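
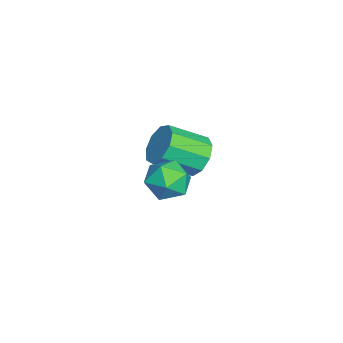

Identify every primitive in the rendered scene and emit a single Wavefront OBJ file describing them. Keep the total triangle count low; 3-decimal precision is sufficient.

v -1.658 4.451 -0.768
v -0.867 4.242 -1.393
v -0.491 2.62 -0.378
v -1.282 2.829 0.248
v -0.647 4.633 -0.85
v -0.272 3.011 0.165
v -0.901 4.939 -0.268
v -0.525 3.317 0.747
v -1.508 5.016 0.08
v -1.133 3.394 1.096
v -2.186 4.829 0.032
v -1.811 3.207 1.047
v -2.616 4.465 -0.391
v -2.241 2.843 0.624
v -2.598 4.095 -0.99
v -2.223 2.472 0.025
v -2.14 3.891 -1.485
v -1.765 2.269 -0.47
v -1.456 3.949 -1.644
v -1.081 2.327 -0.629
v 2.69 4.318 1.424
v 3.692 4.151 1.196
v 2.548 2.729 1.964
v 3.55 2.562 1.736
v 3.294 3.193 2.523
v 3.381 4.176 2.189
v 2.859 2.704 0.971
v 2.946 3.687 0.637
v 3.796 3.154 0.916
v 4.065 3.456 1.875
v 2.175 3.424 1.285
v 2.444 3.726 2.244
f 2 1 5
f 2 5 3
f 3 5 6
f 3 6 4
f 5 1 7
f 5 7 6
f 6 7 8
f 6 8 4
f 7 1 9
f 7 9 8
f 8 9 10
f 8 10 4
f 9 1 11
f 9 11 10
f 10 11 12
f 10 12 4
f 11 1 13
f 11 13 12
f 12 13 14
f 12 14 4
f 13 1 15
f 13 15 14
f 14 15 16
f 14 16 4
f 15 1 17
f 15 17 16
f 16 17 18
f 16 18 4
f 17 1 19
f 17 19 18
f 18 19 20
f 18 20 4
f 19 1 2
f 19 2 20
f 20 2 3
f 20 3 4
f 21 32 26
f 21 26 22
f 21 22 28
f 21 28 31
f 21 31 32
f 22 26 30
f 26 32 25
f 32 31 23
f 31 28 27
f 28 22 29
f 24 30 25
f 24 25 23
f 24 23 27
f 24 27 29
f 24 29 30
f 25 30 26
f 23 25 32
f 27 23 31
f 29 27 28
f 30 29 22



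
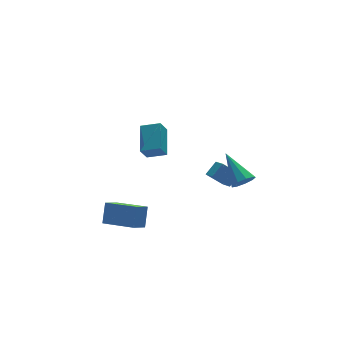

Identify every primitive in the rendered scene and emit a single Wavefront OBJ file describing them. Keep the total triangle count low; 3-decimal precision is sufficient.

v 3.099 0.297 -3.446
v 3.876 0.58 -2.8
v 3.211 1.4 -4.065
v 3.989 1.683 -3.419
v 3.931 -0.223 -4.221
v 4.709 0.06 -3.575
v 4.044 0.88 -4.84
v 4.821 1.163 -4.194
v -3.496 -1.011 -4.247
v -4.331 -1.377 -3.706
v -3.052 -0.385 -3.136
v -3.887 -0.752 -2.596
v -2.413 -2.708 -3.724
v -3.248 -3.075 -3.184
v -1.969 -2.083 -2.614
v -2.804 -2.449 -2.073
v -2.334 -1.98 2.032
v -1.433 -2.602 2.381
v -1.661 -0.523 2.891
v -0.759 -1.146 3.24
v -1.821 -1.714 1.18
v -0.919 -2.337 1.529
v -1.147 -0.258 2.039
v -0.246 -0.88 2.388
v 3.253 -3.19 -1.494
v 3.672 -3.506 -0.973
v 3.027 -1.43 -0.246
v 3.963 -3.242 -1.292
v 3.921 -2.954 -1.706
v 3.567 -2.776 -2.021
v 3.066 -2.792 -2.089
v 2.652 -2.994 -1.879
v 2.519 -3.288 -1.489
v 2.73 -3.536 -1.101
v 3.185 -3.622 -0.897
f 2 4 1
f 5 2 1
f 1 4 3
f 3 5 1
f 2 8 4
f 6 2 5
f 6 8 2
f 4 8 3
f 7 5 3
f 3 8 7
f 7 6 5
f 8 6 7
f 10 12 9
f 13 10 9
f 9 12 11
f 11 13 9
f 10 16 12
f 14 10 13
f 14 16 10
f 12 16 11
f 15 13 11
f 11 16 15
f 15 14 13
f 16 14 15
f 18 20 17
f 21 18 17
f 17 20 19
f 19 21 17
f 18 24 20
f 22 18 21
f 22 24 18
f 20 24 19
f 23 21 19
f 19 24 23
f 23 22 21
f 24 22 23
f 26 25 28
f 26 28 27
f 28 25 29
f 28 29 27
f 29 25 30
f 29 30 27
f 30 25 31
f 30 31 27
f 31 25 32
f 31 32 27
f 32 25 33
f 32 33 27
f 33 25 34
f 33 34 27
f 34 25 35
f 34 35 27
f 35 25 26
f 35 26 27



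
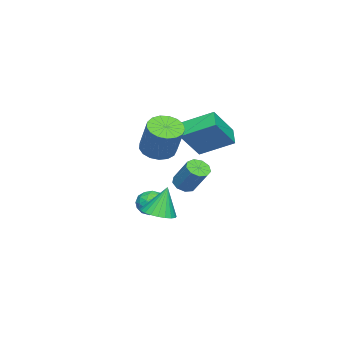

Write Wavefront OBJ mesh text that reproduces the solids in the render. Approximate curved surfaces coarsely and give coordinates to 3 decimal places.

v -0.156 -1.933 -2.256
v 0.526 -1.287 -2.231
v -0.544 -1.587 -0.584
v 0.24 -1.085 -2.339
v -0.107 -1.011 -2.435
v -0.461 -1.079 -2.503
v -0.769 -1.276 -2.533
v -0.983 -1.573 -2.522
v -1.072 -1.925 -2.469
v -1.021 -2.278 -2.384
v -0.839 -2.579 -2.28
v -0.553 -2.781 -2.172
v -0.206 -2.854 -2.077
v 0.148 -2.787 -2.008
v 0.456 -2.59 -1.978
v 0.67 -2.293 -1.99
v 0.759 -1.941 -2.042
v 0.708 -1.587 -2.127
v 0.808 -1.539 2.542
v 1.367 -2.28 2.604
v 2.15 -1.542 4.361
v 1.592 -0.801 4.298
v 1.607 -1.985 2.373
v 2.39 -1.247 4.129
v 1.664 -1.588 2.181
v 2.447 -0.85 3.937
v 1.525 -1.179 2.071
v 2.308 -0.441 3.827
v 1.222 -0.853 2.069
v 2.005 -0.115 3.826
v 0.824 -0.684 2.176
v 1.607 0.054 3.932
v 0.423 -0.711 2.366
v 1.206 0.027 4.123
v 0.11 -0.928 2.597
v 0.893 -0.19 4.353
v -0.043 -1.284 2.815
v 0.74 -0.546 4.571
v -0.001 -1.699 2.97
v 0.782 -0.961 4.727
v 0.226 -2.077 3.028
v 1.01 -1.34 4.784
v 0.587 -2.332 2.974
v 1.371 -1.594 4.73
v 0.999 -2.405 2.821
v 1.782 -1.668 4.577
v -2.475 -0.757 1.993
v -2.796 0.998 2.895
v -1.584 -0.325 1.469
v -1.905 1.43 2.371
v -1.295 -1.33 3.529
v -1.616 0.425 4.431
v -0.404 -0.898 3.005
v -0.725 0.857 3.907
v -2.609 -2.521 -2.712
v -2.125 -2.944 -2.154
v -3.015 -3.716 -3.266
v -2.531 -4.139 -2.708
v -3.225 -3.723 -2.441
v -2.974 -2.985 -2.098
v -2.166 -3.675 -3.322
v -1.915 -2.937 -2.979
v -1.851 -3.658 -2.531
v -2.506 -3.687 -1.986
v -2.634 -2.973 -3.434
v -3.289 -3.002 -2.889
v -2.331 -2.628 -2.385
v -2.809 -4.032 -3.035
v -3.217 -3.788 -2.878
v -2.932 -4.037 -2.55
v -2.83 -2.652 -2.352
v -2.545 -2.9 -2.024
v -3.192 -3.358 -2.192
v -2.595 -3.76 -3.396
v -2.31 -4.008 -3.068
v -2.208 -2.623 -2.87
v -1.923 -2.872 -2.542
v -1.948 -3.302 -3.228
v -1.886 -3.296 -2.278
v -2.125 -3.998 -2.603
v -1.91 -3.726 -2.964
v -1.763 -3.292 -2.763
v -2.27 -3.314 -1.958
v -2.509 -4.016 -2.283
v -2.917 -3.771 -2.126
v -2.769 -3.337 -1.925
v -2.11 -3.733 -2.179
v -2.631 -2.644 -3.137
v -2.87 -3.346 -3.462
v -2.371 -3.323 -3.495
v -2.223 -2.889 -3.294
v -3.015 -2.662 -2.817
v -3.254 -3.364 -3.142
v -3.377 -3.368 -2.657
v -3.23 -2.934 -2.456
v -3.03 -2.927 -3.241
v -3.974 -2.057 -1.639
v -3.44 -1.816 -2.004
v -2.911 -0.843 -0.585
v -3.446 -1.083 -0.221
v -3.813 -1.533 -2.059
v -3.285 -0.559 -0.64
v -4.262 -1.495 -1.918
v -3.734 -0.521 -0.499
v -4.576 -1.72 -1.646
v -4.048 -0.746 -0.228
v -4.609 -2.102 -1.372
v -4.08 -1.129 0.047
v -4.344 -2.464 -1.222
v -3.816 -1.49 0.196
v -3.907 -2.635 -1.268
v -3.378 -1.661 0.151
v -3.501 -2.535 -1.487
v -2.972 -1.561 -0.069
v -3.316 -2.212 -1.778
v -2.788 -1.238 -0.359
f 2 1 4
f 2 4 3
f 4 1 5
f 4 5 3
f 5 1 6
f 5 6 3
f 6 1 7
f 6 7 3
f 7 1 8
f 7 8 3
f 8 1 9
f 8 9 3
f 9 1 10
f 9 10 3
f 10 1 11
f 10 11 3
f 11 1 12
f 11 12 3
f 12 1 13
f 12 13 3
f 13 1 14
f 13 14 3
f 14 1 15
f 14 15 3
f 15 1 16
f 15 16 3
f 16 1 17
f 16 17 3
f 17 1 18
f 17 18 3
f 18 1 2
f 18 2 3
f 20 19 23
f 20 23 21
f 21 23 24
f 21 24 22
f 23 19 25
f 23 25 24
f 24 25 26
f 24 26 22
f 25 19 27
f 25 27 26
f 26 27 28
f 26 28 22
f 27 19 29
f 27 29 28
f 28 29 30
f 28 30 22
f 29 19 31
f 29 31 30
f 30 31 32
f 30 32 22
f 31 19 33
f 31 33 32
f 32 33 34
f 32 34 22
f 33 19 35
f 33 35 34
f 34 35 36
f 34 36 22
f 35 19 37
f 35 37 36
f 36 37 38
f 36 38 22
f 37 19 39
f 37 39 38
f 38 39 40
f 38 40 22
f 39 19 41
f 39 41 40
f 40 41 42
f 40 42 22
f 41 19 43
f 41 43 42
f 42 43 44
f 42 44 22
f 43 19 45
f 43 45 44
f 44 45 46
f 44 46 22
f 45 19 20
f 45 20 46
f 46 20 21
f 46 21 22
f 48 50 47
f 51 48 47
f 47 50 49
f 49 51 47
f 48 54 50
f 52 48 51
f 52 54 48
f 50 54 49
f 53 51 49
f 49 54 53
f 53 52 51
f 54 52 53
f 55 92 71
f 92 66 95
f 71 95 60
f 92 95 71
f 55 71 67
f 71 60 72
f 67 72 56
f 71 72 67
f 55 67 76
f 67 56 77
f 76 77 62
f 67 77 76
f 55 76 88
f 76 62 91
f 88 91 65
f 76 91 88
f 55 88 92
f 88 65 96
f 92 96 66
f 88 96 92
f 56 72 83
f 72 60 86
f 83 86 64
f 72 86 83
f 60 95 73
f 95 66 94
f 73 94 59
f 95 94 73
f 66 96 93
f 96 65 89
f 93 89 57
f 96 89 93
f 65 91 90
f 91 62 78
f 90 78 61
f 91 78 90
f 62 77 82
f 77 56 79
f 82 79 63
f 77 79 82
f 58 84 70
f 84 64 85
f 70 85 59
f 84 85 70
f 58 70 68
f 70 59 69
f 68 69 57
f 70 69 68
f 58 68 75
f 68 57 74
f 75 74 61
f 68 74 75
f 58 75 80
f 75 61 81
f 80 81 63
f 75 81 80
f 58 80 84
f 80 63 87
f 84 87 64
f 80 87 84
f 59 85 73
f 85 64 86
f 73 86 60
f 85 86 73
f 57 69 93
f 69 59 94
f 93 94 66
f 69 94 93
f 61 74 90
f 74 57 89
f 90 89 65
f 74 89 90
f 63 81 82
f 81 61 78
f 82 78 62
f 81 78 82
f 64 87 83
f 87 63 79
f 83 79 56
f 87 79 83
f 98 97 101
f 98 101 99
f 99 101 102
f 99 102 100
f 101 97 103
f 101 103 102
f 102 103 104
f 102 104 100
f 103 97 105
f 103 105 104
f 104 105 106
f 104 106 100
f 105 97 107
f 105 107 106
f 106 107 108
f 106 108 100
f 107 97 109
f 107 109 108
f 108 109 110
f 108 110 100
f 109 97 111
f 109 111 110
f 110 111 112
f 110 112 100
f 111 97 113
f 111 113 112
f 112 113 114
f 112 114 100
f 113 97 115
f 113 115 114
f 114 115 116
f 114 116 100
f 115 97 98
f 115 98 116
f 116 98 99
f 116 99 100



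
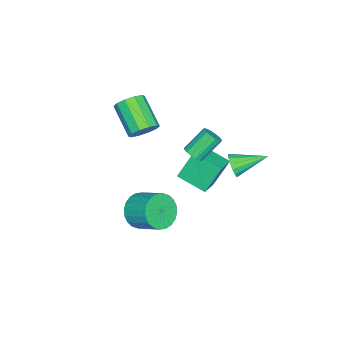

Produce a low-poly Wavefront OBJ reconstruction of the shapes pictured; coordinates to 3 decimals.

v 1.889 1.248 1.122
v 2.313 1.568 1.266
v 1.475 2.212 2.302
v 1.051 1.892 2.158
v 2.175 1.714 1.064
v 1.338 2.358 2.1
v 1.961 1.735 0.878
v 1.124 2.379 1.914
v 1.728 1.626 0.757
v 0.89 2.27 1.793
v 1.537 1.416 0.733
v 0.7 2.06 1.77
v 1.441 1.16 0.814
v 0.604 1.804 1.851
v 1.465 0.928 0.978
v 0.627 1.572 2.014
v 1.602 0.782 1.18
v 0.765 1.426 2.216
v 1.816 0.761 1.366
v 0.979 1.405 2.402
v 2.05 0.87 1.487
v 1.212 1.514 2.523
v 2.24 1.08 1.51
v 1.403 1.724 2.547
v 2.336 1.336 1.429
v 1.499 1.98 2.466
v 1.165 -1.625 1.227
v 1.717 -2.197 1.071
v 0.727 -3.447 2.158
v 0.175 -2.875 2.313
v 1.86 -1.951 1.484
v 0.87 -3.202 2.57
v 1.738 -1.582 1.798
v 0.748 -2.832 2.885
v 1.396 -1.228 1.894
v 0.406 -2.479 2.981
v 0.967 -1.026 1.735
v -0.023 -2.277 2.822
v 0.613 -1.053 1.382
v -0.377 -2.303 2.469
v 0.47 -1.298 0.97
v -0.52 -2.549 2.056
v 0.592 -1.668 0.655
v -0.398 -2.918 1.742
v 0.934 -2.021 0.559
v -0.056 -3.272 1.646
v 1.363 -2.223 0.718
v 0.373 -3.474 1.805
v -2.349 -0.978 -4.473
v -2.988 -0.354 -2.865
v -2.207 0.601 -5.03
v -2.846 1.225 -3.421
v -1.154 -0.925 -4.019
v -1.793 -0.301 -2.41
v -1.012 0.654 -4.575
v -1.651 1.278 -2.967
v -1.412 1.962 -2.278
v -0.962 1.996 -1.717
v -2.268 3.478 -1.682
v -0.797 2.195 -1.985
v -0.796 2.331 -2.332
v -0.96 2.369 -2.664
v -1.246 2.298 -2.893
v -1.575 2.137 -2.957
v -1.861 1.929 -2.839
v -2.027 1.73 -2.571
v -2.028 1.593 -2.225
v -1.863 1.555 -1.892
v -1.578 1.626 -1.663
v -1.248 1.788 -1.599
v 3.778 -0.663 -2.324
v 4.473 -1.166 -1.79
v 4.817 0.1 -1.043
v 4.122 0.603 -1.576
v 4.686 -1.043 -2.098
v 5.03 0.223 -1.351
v 4.761 -0.862 -2.44
v 5.106 0.404 -1.693
v 4.687 -0.65 -2.764
v 5.031 0.616 -2.017
v 4.474 -0.441 -3.021
v 4.818 0.825 -2.274
v 4.155 -0.265 -3.172
v 4.499 1.001 -2.425
v 3.779 -0.15 -3.194
v 4.123 1.116 -2.446
v 3.402 -0.113 -3.083
v 3.747 1.153 -2.336
v 3.083 -0.16 -2.857
v 3.427 1.106 -2.11
v 2.87 -0.283 -2.549
v 3.214 0.983 -1.802
v 2.794 -0.464 -2.207
v 3.139 0.802 -1.46
v 2.869 -0.676 -1.883
v 3.213 0.59 -1.136
v 3.082 -0.885 -1.626
v 3.426 0.381 -0.879
v 3.401 -1.061 -1.475
v 3.745 0.205 -0.728
v 3.777 -1.176 -1.454
v 4.121 0.09 -0.706
v 4.153 -1.213 -1.564
v 4.498 0.053 -0.817
f 2 1 5
f 2 5 3
f 3 5 6
f 3 6 4
f 5 1 7
f 5 7 6
f 6 7 8
f 6 8 4
f 7 1 9
f 7 9 8
f 8 9 10
f 8 10 4
f 9 1 11
f 9 11 10
f 10 11 12
f 10 12 4
f 11 1 13
f 11 13 12
f 12 13 14
f 12 14 4
f 13 1 15
f 13 15 14
f 14 15 16
f 14 16 4
f 15 1 17
f 15 17 16
f 16 17 18
f 16 18 4
f 17 1 19
f 17 19 18
f 18 19 20
f 18 20 4
f 19 1 21
f 19 21 20
f 20 21 22
f 20 22 4
f 21 1 23
f 21 23 22
f 22 23 24
f 22 24 4
f 23 1 25
f 23 25 24
f 24 25 26
f 24 26 4
f 25 1 2
f 25 2 26
f 26 2 3
f 26 3 4
f 28 27 31
f 28 31 29
f 29 31 32
f 29 32 30
f 31 27 33
f 31 33 32
f 32 33 34
f 32 34 30
f 33 27 35
f 33 35 34
f 34 35 36
f 34 36 30
f 35 27 37
f 35 37 36
f 36 37 38
f 36 38 30
f 37 27 39
f 37 39 38
f 38 39 40
f 38 40 30
f 39 27 41
f 39 41 40
f 40 41 42
f 40 42 30
f 41 27 43
f 41 43 42
f 42 43 44
f 42 44 30
f 43 27 45
f 43 45 44
f 44 45 46
f 44 46 30
f 45 27 47
f 45 47 46
f 46 47 48
f 46 48 30
f 47 27 28
f 47 28 48
f 48 28 29
f 48 29 30
f 50 52 49
f 53 50 49
f 49 52 51
f 51 53 49
f 50 56 52
f 54 50 53
f 54 56 50
f 52 56 51
f 55 53 51
f 51 56 55
f 55 54 53
f 56 54 55
f 58 57 60
f 58 60 59
f 60 57 61
f 60 61 59
f 61 57 62
f 61 62 59
f 62 57 63
f 62 63 59
f 63 57 64
f 63 64 59
f 64 57 65
f 64 65 59
f 65 57 66
f 65 66 59
f 66 57 67
f 66 67 59
f 67 57 68
f 67 68 59
f 68 57 69
f 68 69 59
f 69 57 70
f 69 70 59
f 70 57 58
f 70 58 59
f 72 71 75
f 72 75 73
f 73 75 76
f 73 76 74
f 75 71 77
f 75 77 76
f 76 77 78
f 76 78 74
f 77 71 79
f 77 79 78
f 78 79 80
f 78 80 74
f 79 71 81
f 79 81 80
f 80 81 82
f 80 82 74
f 81 71 83
f 81 83 82
f 82 83 84
f 82 84 74
f 83 71 85
f 83 85 84
f 84 85 86
f 84 86 74
f 85 71 87
f 85 87 86
f 86 87 88
f 86 88 74
f 87 71 89
f 87 89 88
f 88 89 90
f 88 90 74
f 89 71 91
f 89 91 90
f 90 91 92
f 90 92 74
f 91 71 93
f 91 93 92
f 92 93 94
f 92 94 74
f 93 71 95
f 93 95 94
f 94 95 96
f 94 96 74
f 95 71 97
f 95 97 96
f 96 97 98
f 96 98 74
f 97 71 99
f 97 99 98
f 98 99 100
f 98 100 74
f 99 71 101
f 99 101 100
f 100 101 102
f 100 102 74
f 101 71 103
f 101 103 102
f 102 103 104
f 102 104 74
f 103 71 72
f 103 72 104
f 104 72 73
f 104 73 74



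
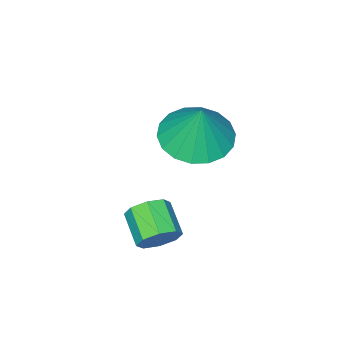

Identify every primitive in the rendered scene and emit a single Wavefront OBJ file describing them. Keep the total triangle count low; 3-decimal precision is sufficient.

v -1.582 -1.593 1.327
v -0.618 -1.841 1.233
v -1.338 -1.167 2.713
v -0.624 -1.416 1.104
v -0.819 -1.025 1.018
v -1.166 -0.747 0.994
v -1.595 -0.637 1.035
v -2.022 -0.716 1.135
v -2.361 -0.968 1.273
v -2.546 -1.345 1.421
v -2.541 -1.77 1.551
v -2.345 -2.161 1.637
v -1.998 -2.439 1.661
v -1.569 -2.549 1.619
v -1.143 -2.47 1.519
v -0.803 -2.218 1.382
v 1.09 -0.202 -0.209
v 1.312 -0.545 -0.635
v 0.932 -1.36 -0.177
v 0.71 -1.018 0.249
v 1.6 -0.487 -0.292
v 1.22 -1.302 0.166
v 1.59 -0.262 0.099
v 1.209 -1.078 0.557
v 1.286 -0.002 0.31
v 0.906 -0.818 0.768
v 0.868 0.14 0.217
v 0.488 -0.675 0.675
v 0.58 0.082 -0.126
v 0.2 -0.733 0.332
v 0.591 -0.142 -0.517
v 0.21 -0.958 -0.059
v 0.894 -0.402 -0.728
v 0.514 -1.218 -0.27
f 2 1 4
f 2 4 3
f 4 1 5
f 4 5 3
f 5 1 6
f 5 6 3
f 6 1 7
f 6 7 3
f 7 1 8
f 7 8 3
f 8 1 9
f 8 9 3
f 9 1 10
f 9 10 3
f 10 1 11
f 10 11 3
f 11 1 12
f 11 12 3
f 12 1 13
f 12 13 3
f 13 1 14
f 13 14 3
f 14 1 15
f 14 15 3
f 15 1 16
f 15 16 3
f 16 1 2
f 16 2 3
f 18 17 21
f 18 21 19
f 19 21 22
f 19 22 20
f 21 17 23
f 21 23 22
f 22 23 24
f 22 24 20
f 23 17 25
f 23 25 24
f 24 25 26
f 24 26 20
f 25 17 27
f 25 27 26
f 26 27 28
f 26 28 20
f 27 17 29
f 27 29 28
f 28 29 30
f 28 30 20
f 29 17 31
f 29 31 30
f 30 31 32
f 30 32 20
f 31 17 33
f 31 33 32
f 32 33 34
f 32 34 20
f 33 17 18
f 33 18 34
f 34 18 19
f 34 19 20



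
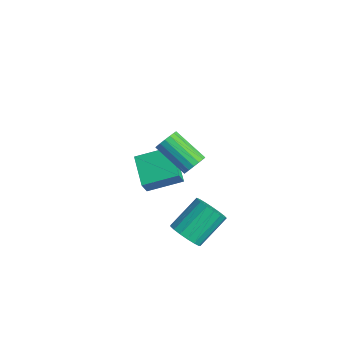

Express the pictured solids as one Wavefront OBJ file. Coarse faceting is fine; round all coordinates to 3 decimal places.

v -3.743 -0.291 -4.363
v -3.498 -0.702 -3.508
v -3.04 1.544 -3.682
v -2.795 1.133 -2.827
v -1.865 -0.733 -5.113
v -1.62 -1.144 -4.258
v -1.162 1.102 -4.432
v -0.917 0.691 -3.577
v 3.88 -1.314 -3.71
v 4.781 -0.999 -3.88
v 4.462 0.629 -2.56
v 3.56 0.314 -2.39
v 4.526 -0.786 -4.204
v 4.207 0.842 -2.884
v 4.123 -0.694 -4.415
v 3.804 0.934 -3.095
v 3.664 -0.744 -4.465
v 3.345 0.884 -3.145
v 3.255 -0.924 -4.342
v 2.935 0.703 -3.021
v 2.989 -1.194 -4.073
v 2.669 0.433 -2.753
v 2.926 -1.491 -3.722
v 2.607 0.136 -2.402
v 3.083 -1.748 -3.368
v 2.763 -0.12 -2.048
v 3.422 -1.905 -3.092
v 3.102 -0.277 -1.772
v 3.865 -1.927 -2.958
v 3.546 -0.299 -1.638
v 4.313 -1.808 -2.996
v 3.993 -0.18 -1.676
v 4.661 -1.576 -3.198
v 4.341 0.052 -1.878
v 4.83 -1.284 -3.517
v 4.51 0.344 -2.197
v 2.912 -0.306 0.76
v 3.168 0.007 1.343
v 1.585 -0.821 2.484
v 1.328 -1.134 1.9
v 2.954 0.238 1.214
v 1.371 -0.59 2.355
v 2.731 0.344 0.981
v 1.148 -0.484 2.122
v 2.549 0.301 0.697
v 0.966 -0.527 1.838
v 2.45 0.119 0.428
v 0.867 -0.709 1.568
v 2.457 -0.16 0.234
v 0.874 -0.988 1.375
v 2.568 -0.473 0.161
v 0.984 -1.301 1.302
v 2.758 -0.747 0.225
v 1.174 -1.576 1.366
v 2.983 -0.921 0.412
v 1.399 -1.749 1.553
v 3.191 -0.953 0.678
v 1.608 -1.781 1.819
v 3.336 -0.838 0.963
v 1.753 -1.666 2.104
v 3.384 -0.6 1.201
v 1.8 -1.428 2.342
v 3.323 -0.295 1.338
v 1.74 -1.123 2.479
f 2 4 1
f 5 2 1
f 1 4 3
f 3 5 1
f 2 8 4
f 6 2 5
f 6 8 2
f 4 8 3
f 7 5 3
f 3 8 7
f 7 6 5
f 8 6 7
f 10 9 13
f 10 13 11
f 11 13 14
f 11 14 12
f 13 9 15
f 13 15 14
f 14 15 16
f 14 16 12
f 15 9 17
f 15 17 16
f 16 17 18
f 16 18 12
f 17 9 19
f 17 19 18
f 18 19 20
f 18 20 12
f 19 9 21
f 19 21 20
f 20 21 22
f 20 22 12
f 21 9 23
f 21 23 22
f 22 23 24
f 22 24 12
f 23 9 25
f 23 25 24
f 24 25 26
f 24 26 12
f 25 9 27
f 25 27 26
f 26 27 28
f 26 28 12
f 27 9 29
f 27 29 28
f 28 29 30
f 28 30 12
f 29 9 31
f 29 31 30
f 30 31 32
f 30 32 12
f 31 9 33
f 31 33 32
f 32 33 34
f 32 34 12
f 33 9 35
f 33 35 34
f 34 35 36
f 34 36 12
f 35 9 10
f 35 10 36
f 36 10 11
f 36 11 12
f 38 37 41
f 38 41 39
f 39 41 42
f 39 42 40
f 41 37 43
f 41 43 42
f 42 43 44
f 42 44 40
f 43 37 45
f 43 45 44
f 44 45 46
f 44 46 40
f 45 37 47
f 45 47 46
f 46 47 48
f 46 48 40
f 47 37 49
f 47 49 48
f 48 49 50
f 48 50 40
f 49 37 51
f 49 51 50
f 50 51 52
f 50 52 40
f 51 37 53
f 51 53 52
f 52 53 54
f 52 54 40
f 53 37 55
f 53 55 54
f 54 55 56
f 54 56 40
f 55 37 57
f 55 57 56
f 56 57 58
f 56 58 40
f 57 37 59
f 57 59 58
f 58 59 60
f 58 60 40
f 59 37 61
f 59 61 60
f 60 61 62
f 60 62 40
f 61 37 63
f 61 63 62
f 62 63 64
f 62 64 40
f 63 37 38
f 63 38 64
f 64 38 39
f 64 39 40



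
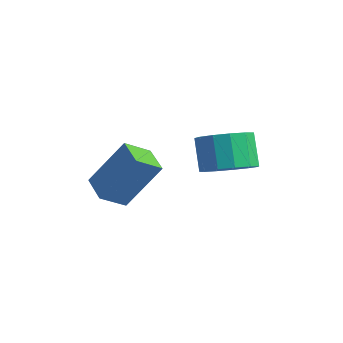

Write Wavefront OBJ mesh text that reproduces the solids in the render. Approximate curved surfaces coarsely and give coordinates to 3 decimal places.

v -4.709 -0.955 -0.257
v -4.861 -1.944 0.369
v -4 0.069 1.533
v -4.153 -0.92 2.159
v -3.547 -1.3 -0.519
v -3.7 -2.289 0.107
v -2.839 -0.276 1.271
v -2.991 -1.265 1.897
v -0.125 0.456 2.179
v 0.634 0.069 2.702
v -0.036 0.376 3.904
v -0.795 0.764 3.381
v 0.754 0.614 2.629
v 0.084 0.922 3.831
v 0.595 1.11 2.413
v -0.076 1.417 3.615
v 0.207 1.398 2.123
v -0.463 1.705 3.325
v -0.286 1.387 1.851
v -0.957 1.694 3.053
v -0.728 1.081 1.683
v -1.399 1.388 2.885
v -0.979 0.576 1.672
v -1.649 0.883 2.874
v -0.958 0.033 1.823
v -1.628 0.341 3.024
v -0.673 -0.375 2.086
v -1.343 -0.068 3.288
v -0.214 -0.519 2.379
v -0.884 -0.212 3.581
v 0.274 -0.354 2.609
v -0.397 -0.047 3.81
f 2 4 1
f 5 2 1
f 1 4 3
f 3 5 1
f 2 8 4
f 6 2 5
f 6 8 2
f 4 8 3
f 7 5 3
f 3 8 7
f 7 6 5
f 8 6 7
f 10 9 13
f 10 13 11
f 11 13 14
f 11 14 12
f 13 9 15
f 13 15 14
f 14 15 16
f 14 16 12
f 15 9 17
f 15 17 16
f 16 17 18
f 16 18 12
f 17 9 19
f 17 19 18
f 18 19 20
f 18 20 12
f 19 9 21
f 19 21 20
f 20 21 22
f 20 22 12
f 21 9 23
f 21 23 22
f 22 23 24
f 22 24 12
f 23 9 25
f 23 25 24
f 24 25 26
f 24 26 12
f 25 9 27
f 25 27 26
f 26 27 28
f 26 28 12
f 27 9 29
f 27 29 28
f 28 29 30
f 28 30 12
f 29 9 31
f 29 31 30
f 30 31 32
f 30 32 12
f 31 9 10
f 31 10 32
f 32 10 11
f 32 11 12



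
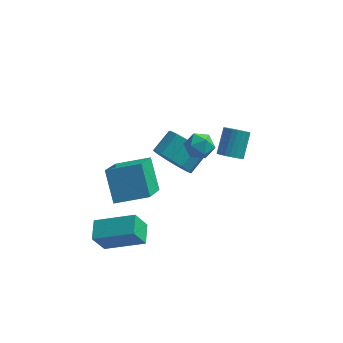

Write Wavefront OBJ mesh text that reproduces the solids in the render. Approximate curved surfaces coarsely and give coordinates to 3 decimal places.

v 1.054 1.274 2.915
v 1.494 1.002 3.129
v 1.626 1.913 4.019
v 1.186 2.186 3.805
v 1.591 1.131 2.982
v 1.723 2.042 3.872
v 1.607 1.282 2.825
v 1.739 2.193 3.715
v 1.538 1.432 2.682
v 1.67 2.343 3.571
v 1.396 1.558 2.574
v 1.528 2.469 3.463
v 1.201 1.641 2.518
v 1.334 2.552 3.408
v 0.984 1.668 2.523
v 1.117 2.579 3.412
v 0.778 1.635 2.587
v 0.911 2.546 3.476
v 0.614 1.547 2.701
v 0.746 2.458 3.591
v 0.517 1.418 2.848
v 0.649 2.329 3.738
v 0.501 1.267 3.005
v 0.633 2.178 3.895
v 0.57 1.117 3.149
v 0.702 2.028 4.038
v 0.712 0.991 3.257
v 0.844 1.902 4.146
v 0.906 0.908 3.312
v 1.039 1.819 4.202
v 1.123 0.881 3.308
v 1.256 1.792 4.197
v 1.329 0.914 3.244
v 1.462 1.825 4.133
v -0.553 2.146 3.011
v 0.033 1.984 2.677
v -0.553 1.136 3.503
v 0.033 0.974 3.169
v 0.041 1.456 3.668
v 0.04 2.08 3.364
v -0.56 1.04 2.816
v -0.561 1.664 2.512
v 0.029 1.3 2.556
v 0.4 1.557 3.083
v -0.92 1.563 3.097
v -0.549 1.82 3.624
v -3.241 -1.536 1.86
v -3.773 -0.578 3.013
v -3.169 0.095 0.539
v -3.7 1.053 1.691
v -1.8 -1.253 2.289
v -2.331 -0.295 3.441
v -1.727 0.378 0.967
v -2.259 1.336 2.12
v -1.76 3.525 -0.479
v -1.142 3.676 -1.263
v -0.601 4.565 -0.665
v -1.22 4.415 0.119
v -1.595 4.01 -1.349
v -1.054 4.899 -0.752
v -2.1 4.19 -1.159
v -1.559 5.079 -0.562
v -2.498 4.159 -0.753
v -1.957 5.048 -0.156
v -2.661 3.927 -0.26
v -2.12 4.816 0.337
v -2.539 3.567 0.164
v -1.998 4.456 0.761
v -2.169 3.195 0.384
v -1.628 4.084 0.981
v -1.67 2.927 0.33
v -1.129 3.816 0.927
v -1.199 2.849 0.019
v -0.658 3.738 0.617
v -0.907 2.986 -0.449
v -0.366 3.876 0.148
v -0.886 3.295 -0.927
v -0.345 4.184 -0.33
v -3.675 -1.581 -1.488
v -4.106 -1.893 -0.48
v -3.79 -0.648 -1.248
v -4.221 -0.96 -0.24
v -1.939 -1.56 -0.74
v -2.37 -1.872 0.268
v -2.054 -0.627 -0.5
v -2.485 -0.939 0.508
f 2 1 5
f 2 5 3
f 3 5 6
f 3 6 4
f 5 1 7
f 5 7 6
f 6 7 8
f 6 8 4
f 7 1 9
f 7 9 8
f 8 9 10
f 8 10 4
f 9 1 11
f 9 11 10
f 10 11 12
f 10 12 4
f 11 1 13
f 11 13 12
f 12 13 14
f 12 14 4
f 13 1 15
f 13 15 14
f 14 15 16
f 14 16 4
f 15 1 17
f 15 17 16
f 16 17 18
f 16 18 4
f 17 1 19
f 17 19 18
f 18 19 20
f 18 20 4
f 19 1 21
f 19 21 20
f 20 21 22
f 20 22 4
f 21 1 23
f 21 23 22
f 22 23 24
f 22 24 4
f 23 1 25
f 23 25 24
f 24 25 26
f 24 26 4
f 25 1 27
f 25 27 26
f 26 27 28
f 26 28 4
f 27 1 29
f 27 29 28
f 28 29 30
f 28 30 4
f 29 1 31
f 29 31 30
f 30 31 32
f 30 32 4
f 31 1 33
f 31 33 32
f 32 33 34
f 32 34 4
f 33 1 2
f 33 2 34
f 34 2 3
f 34 3 4
f 35 46 40
f 35 40 36
f 35 36 42
f 35 42 45
f 35 45 46
f 36 40 44
f 40 46 39
f 46 45 37
f 45 42 41
f 42 36 43
f 38 44 39
f 38 39 37
f 38 37 41
f 38 41 43
f 38 43 44
f 39 44 40
f 37 39 46
f 41 37 45
f 43 41 42
f 44 43 36
f 48 50 47
f 51 48 47
f 47 50 49
f 49 51 47
f 48 54 50
f 52 48 51
f 52 54 48
f 50 54 49
f 53 51 49
f 49 54 53
f 53 52 51
f 54 52 53
f 56 55 59
f 56 59 57
f 57 59 60
f 57 60 58
f 59 55 61
f 59 61 60
f 60 61 62
f 60 62 58
f 61 55 63
f 61 63 62
f 62 63 64
f 62 64 58
f 63 55 65
f 63 65 64
f 64 65 66
f 64 66 58
f 65 55 67
f 65 67 66
f 66 67 68
f 66 68 58
f 67 55 69
f 67 69 68
f 68 69 70
f 68 70 58
f 69 55 71
f 69 71 70
f 70 71 72
f 70 72 58
f 71 55 73
f 71 73 72
f 72 73 74
f 72 74 58
f 73 55 75
f 73 75 74
f 74 75 76
f 74 76 58
f 75 55 77
f 75 77 76
f 76 77 78
f 76 78 58
f 77 55 56
f 77 56 78
f 78 56 57
f 78 57 58
f 80 82 79
f 83 80 79
f 79 82 81
f 81 83 79
f 80 86 82
f 84 80 83
f 84 86 80
f 82 86 81
f 85 83 81
f 81 86 85
f 85 84 83
f 86 84 85



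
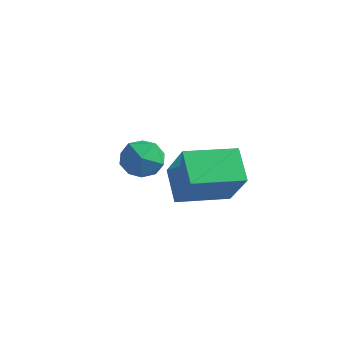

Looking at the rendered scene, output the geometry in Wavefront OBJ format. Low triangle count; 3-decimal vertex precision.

v -2.386 0.598 -0.082
v -1.912 -0.07 -0.046
v -3.468 -0.17 -0.074
v -2.994 -0.838 -0.038
v -3.038 -0.332 0.605
v -2.369 0.143 0.6
v -3.011 -0.383 -0.72
v -2.342 0.092 -0.725
v -2.298 -0.676 -0.441
v -2.314 -0.645 0.378
v -3.066 0.405 -0.498
v -3.082 0.436 0.321
v -0.457 -1.527 -0.341
v 0.437 -1.982 1.044
v -1.228 -0.855 0.377
v -0.335 -1.31 1.762
v 0.555 -0.15 -0.542
v 1.448 -0.605 0.843
v -0.217 0.522 0.176
v 0.677 0.067 1.561
f 1 12 6
f 1 6 2
f 1 2 8
f 1 8 11
f 1 11 12
f 2 6 10
f 6 12 5
f 12 11 3
f 11 8 7
f 8 2 9
f 4 10 5
f 4 5 3
f 4 3 7
f 4 7 9
f 4 9 10
f 5 10 6
f 3 5 12
f 7 3 11
f 9 7 8
f 10 9 2
f 14 16 13
f 17 14 13
f 13 16 15
f 15 17 13
f 14 20 16
f 18 14 17
f 18 20 14
f 16 20 15
f 19 17 15
f 15 20 19
f 19 18 17
f 20 18 19



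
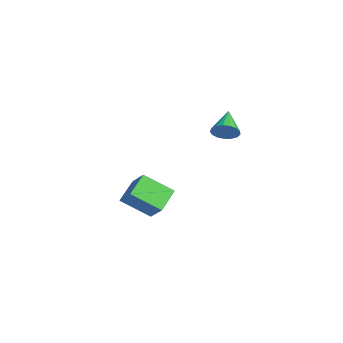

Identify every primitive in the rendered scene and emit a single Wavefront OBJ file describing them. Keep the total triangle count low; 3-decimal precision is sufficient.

v -0.48 -1.387 -4.889
v -1.236 -2.893 -3.775
v -1.43 -0.348 -4.129
v -2.187 -1.854 -3.016
v 0.667 -1.146 -3.784
v -0.09 -2.652 -2.671
v -0.284 -0.107 -3.025
v -1.04 -1.613 -1.911
v 3.434 1.331 3.099
v 3.865 1.422 3.742
v 2.126 1.989 3.881
v 3.914 1.742 3.555
v 3.853 1.967 3.264
v 3.696 2.047 2.935
v 3.479 1.962 2.643
v 3.251 1.733 2.456
v 3.066 1.412 2.416
v 2.964 1.072 2.532
v 2.97 0.791 2.778
v 3.083 0.634 3.098
v 3.275 0.637 3.417
v 3.504 0.798 3.664
v 3.717 1.082 3.781
f 2 4 1
f 5 2 1
f 1 4 3
f 3 5 1
f 2 8 4
f 6 2 5
f 6 8 2
f 4 8 3
f 7 5 3
f 3 8 7
f 7 6 5
f 8 6 7
f 10 9 12
f 10 12 11
f 12 9 13
f 12 13 11
f 13 9 14
f 13 14 11
f 14 9 15
f 14 15 11
f 15 9 16
f 15 16 11
f 16 9 17
f 16 17 11
f 17 9 18
f 17 18 11
f 18 9 19
f 18 19 11
f 19 9 20
f 19 20 11
f 20 9 21
f 20 21 11
f 21 9 22
f 21 22 11
f 22 9 23
f 22 23 11
f 23 9 10
f 23 10 11



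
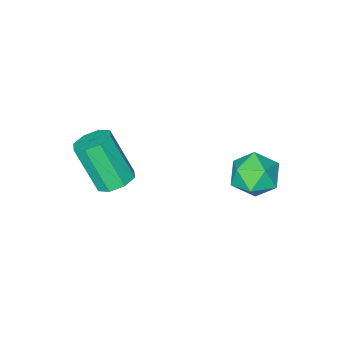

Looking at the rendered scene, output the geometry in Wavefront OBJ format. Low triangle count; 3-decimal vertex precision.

v -3.833 2.586 -1.138
v -3.501 3.154 -0.786
v -3.119 1.806 -0.554
v -2.787 2.374 -0.202
v -3.495 2.201 -0.044
v -3.937 2.683 -0.405
v -2.683 2.277 -0.935
v -3.125 2.759 -1.296
v -2.79 2.963 -0.661
v -3.292 2.916 -0.11
v -3.328 2.044 -1.23
v -3.83 1.997 -0.679
v -0.624 0.02 -1.446
v -0.276 -0.345 -1.713
v -0.049 -1.105 -0.381
v -0.396 -0.74 -0.114
v -0.064 0.001 -1.552
v 0.163 -0.759 -0.221
v -0.179 0.357 -1.329
v 0.048 -0.402 0.003
v -0.555 0.516 -1.174
v -0.328 -0.243 0.157
v -0.971 0.385 -1.179
v -0.744 -0.375 0.153
v -1.183 0.039 -1.339
v -0.956 -0.721 -0.008
v -1.068 -0.318 -1.563
v -0.841 -1.077 -0.231
v -0.692 -0.477 -1.717
v -0.465 -1.236 -0.386
f 1 12 6
f 1 6 2
f 1 2 8
f 1 8 11
f 1 11 12
f 2 6 10
f 6 12 5
f 12 11 3
f 11 8 7
f 8 2 9
f 4 10 5
f 4 5 3
f 4 3 7
f 4 7 9
f 4 9 10
f 5 10 6
f 3 5 12
f 7 3 11
f 9 7 8
f 10 9 2
f 14 13 17
f 14 17 15
f 15 17 18
f 15 18 16
f 17 13 19
f 17 19 18
f 18 19 20
f 18 20 16
f 19 13 21
f 19 21 20
f 20 21 22
f 20 22 16
f 21 13 23
f 21 23 22
f 22 23 24
f 22 24 16
f 23 13 25
f 23 25 24
f 24 25 26
f 24 26 16
f 25 13 27
f 25 27 26
f 26 27 28
f 26 28 16
f 27 13 29
f 27 29 28
f 28 29 30
f 28 30 16
f 29 13 14
f 29 14 30
f 30 14 15
f 30 15 16



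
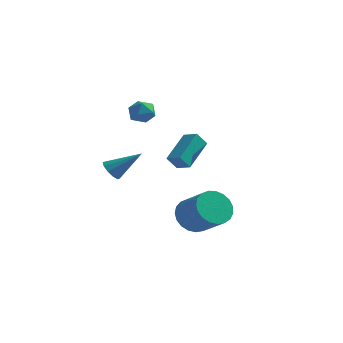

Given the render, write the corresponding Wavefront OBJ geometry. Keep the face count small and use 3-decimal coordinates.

v -2.66 0.289 -1.604
v -2.206 0.015 -2.029
v -1.26 0.831 -0.456
v -2.267 0.415 -2.144
v -2.478 0.767 -2.052
v -2.759 0.936 -1.789
v -3.002 0.858 -1.455
v -3.115 0.563 -1.178
v -3.054 0.163 -1.064
v -2.843 -0.189 -1.155
v -2.562 -0.358 -1.418
v -2.319 -0.28 -1.752
v 2.495 -1.997 -2.931
v 2.828 -2.555 -3.73
v 4.158 -3.282 -2.668
v 3.825 -2.723 -1.869
v 3.057 -2.195 -3.771
v 4.387 -2.922 -2.709
v 3.189 -1.801 -3.666
v 4.519 -2.528 -2.605
v 3.201 -1.441 -3.435
v 4.531 -2.168 -2.373
v 3.091 -1.177 -3.116
v 4.421 -1.904 -2.055
v 2.878 -1.055 -2.765
v 4.208 -1.782 -1.704
v 2.599 -1.095 -2.443
v 3.928 -1.822 -1.382
v 2.301 -1.292 -2.205
v 3.631 -2.018 -1.144
v 2.038 -1.61 -2.093
v 3.367 -2.337 -1.031
v 1.853 -1.995 -2.125
v 3.183 -2.722 -1.064
v 1.78 -2.38 -2.297
v 3.109 -3.107 -1.236
v 1.83 -2.699 -2.578
v 3.159 -3.426 -1.517
v 1.995 -2.897 -2.921
v 3.324 -3.624 -1.859
v 2.247 -2.939 -3.265
v 3.576 -3.666 -2.203
v 2.541 -2.818 -3.551
v 3.871 -3.545 -2.489
v -2.759 4.047 1.816
v -2.48 4.443 1.181
v -2.32 2.937 1.319
v -2.041 3.333 0.684
v -1.7 3.435 1.399
v -1.971 4.121 1.706
v -2.829 3.259 0.794
v -3.1 3.945 1.101
v -2.523 3.955 0.548
v -1.825 4.064 0.923
v -2.975 3.316 1.577
v -2.277 3.425 1.952
v 1.941 -2.348 0.914
v 2.185 -0.718 1.899
v 1.173 -2.069 0.644
v 1.418 -0.44 1.629
v 2.322 -1.98 0.211
v 2.567 -0.351 1.196
v 1.555 -1.702 -0.059
v 1.799 -0.072 0.926
f 2 1 4
f 2 4 3
f 4 1 5
f 4 5 3
f 5 1 6
f 5 6 3
f 6 1 7
f 6 7 3
f 7 1 8
f 7 8 3
f 8 1 9
f 8 9 3
f 9 1 10
f 9 10 3
f 10 1 11
f 10 11 3
f 11 1 12
f 11 12 3
f 12 1 2
f 12 2 3
f 14 13 17
f 14 17 15
f 15 17 18
f 15 18 16
f 17 13 19
f 17 19 18
f 18 19 20
f 18 20 16
f 19 13 21
f 19 21 20
f 20 21 22
f 20 22 16
f 21 13 23
f 21 23 22
f 22 23 24
f 22 24 16
f 23 13 25
f 23 25 24
f 24 25 26
f 24 26 16
f 25 13 27
f 25 27 26
f 26 27 28
f 26 28 16
f 27 13 29
f 27 29 28
f 28 29 30
f 28 30 16
f 29 13 31
f 29 31 30
f 30 31 32
f 30 32 16
f 31 13 33
f 31 33 32
f 32 33 34
f 32 34 16
f 33 13 35
f 33 35 34
f 34 35 36
f 34 36 16
f 35 13 37
f 35 37 36
f 36 37 38
f 36 38 16
f 37 13 39
f 37 39 38
f 38 39 40
f 38 40 16
f 39 13 41
f 39 41 40
f 40 41 42
f 40 42 16
f 41 13 43
f 41 43 42
f 42 43 44
f 42 44 16
f 43 13 14
f 43 14 44
f 44 14 15
f 44 15 16
f 45 56 50
f 45 50 46
f 45 46 52
f 45 52 55
f 45 55 56
f 46 50 54
f 50 56 49
f 56 55 47
f 55 52 51
f 52 46 53
f 48 54 49
f 48 49 47
f 48 47 51
f 48 51 53
f 48 53 54
f 49 54 50
f 47 49 56
f 51 47 55
f 53 51 52
f 54 53 46
f 58 60 57
f 61 58 57
f 57 60 59
f 59 61 57
f 58 64 60
f 62 58 61
f 62 64 58
f 60 64 59
f 63 61 59
f 59 64 63
f 63 62 61
f 64 62 63



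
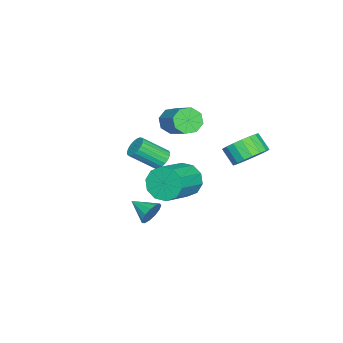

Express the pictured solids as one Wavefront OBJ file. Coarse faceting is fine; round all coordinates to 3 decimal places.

v -2.294 -0.869 2.23
v -1.779 -0.846 1.593
v -0.55 0.392 2.632
v -1.066 0.369 3.27
v -2.213 -0.393 1.568
v -0.984 0.845 2.607
v -2.695 -0.219 1.93
v -1.466 1.018 2.969
v -2.942 -0.426 2.469
v -1.713 0.812 3.508
v -2.81 -0.892 2.868
v -1.581 0.346 3.907
v -2.376 -1.345 2.893
v -1.147 -0.107 3.932
v -1.894 -1.518 2.531
v -0.665 -0.281 3.57
v -1.647 -1.312 1.992
v -0.418 -0.074 3.031
v -3.253 -1.89 -1.528
v -2.647 -1.831 -1.808
v -2.021 -3.071 -0.711
v -2.627 -3.13 -0.432
v -2.634 -1.643 -1.602
v -2.009 -2.883 -0.506
v -2.729 -1.498 -1.384
v -2.103 -2.738 -0.287
v -2.914 -1.42 -1.191
v -2.288 -2.661 -0.094
v -3.158 -1.424 -1.056
v -2.532 -2.665 0.041
v -3.418 -1.509 -1.003
v -2.792 -2.749 0.094
v -3.65 -1.659 -1.04
v -3.024 -2.899 0.056
v -3.813 -1.849 -1.162
v -3.187 -3.089 -0.066
v -3.879 -2.046 -1.348
v -3.253 -3.287 -0.251
v -3.837 -2.216 -1.564
v -3.211 -3.457 -0.468
v -3.694 -2.33 -1.775
v -3.068 -3.57 -0.678
v -3.475 -2.368 -1.942
v -2.849 -3.608 -0.846
v -3.217 -2.323 -2.038
v -2.591 -3.563 -0.942
v -2.966 -2.203 -2.046
v -2.34 -3.443 -0.95
v -2.764 -2.029 -1.965
v -2.138 -3.269 -0.868
v 1.47 -0.594 -2.215
v 1.863 -0.487 -1.597
v 1.15 -1.786 -1.805
v 1.476 -0.355 -1.515
v 1.087 -0.298 -1.656
v 0.82 -0.336 -1.974
v 0.76 -0.456 -2.368
v 0.925 -0.62 -2.715
v 1.263 -0.775 -2.902
v 1.667 -0.874 -2.872
v 2.009 -0.883 -2.633
v 2.179 -0.801 -2.261
v 2.125 -0.654 -1.875
v -2.729 3.132 0.184
v -1.762 2.737 0.29
v -2.144 2.013 1.082
v -3.111 2.408 0.976
v -1.767 3.083 0.603
v -2.15 2.359 1.396
v -1.963 3.439 0.834
v -2.346 2.715 1.627
v -2.311 3.734 0.936
v -2.694 3.01 1.728
v -2.741 3.91 0.889
v -3.124 3.186 1.681
v -3.169 3.932 0.702
v -3.552 3.208 1.494
v -3.51 3.795 0.412
v -3.893 3.071 1.205
v -3.696 3.527 0.078
v -4.078 2.803 0.87
v -3.69 3.181 -0.236
v -4.073 2.457 0.557
v -3.494 2.825 -0.467
v -3.877 2.101 0.326
v -3.146 2.53 -0.568
v -3.529 1.806 0.224
v -2.716 2.354 -0.521
v -3.099 1.63 0.271
v -2.288 2.332 -0.334
v -2.671 1.608 0.458
v -1.947 2.469 -0.045
v -2.33 1.745 0.748
v 1.953 1.321 1.076
v 2.387 1.612 0.211
v 4.2 1.249 0.999
v 3.767 0.959 1.864
v 2.329 2.115 0.577
v 4.142 1.752 1.364
v 2.127 2.315 1.132
v 3.941 1.952 1.92
v 1.86 2.135 1.667
v 3.673 1.773 2.454
v 1.627 1.645 1.976
v 3.441 1.282 2.763
v 1.52 1.031 1.941
v 3.333 0.668 2.729
v 1.578 0.528 1.576
v 3.391 0.165 2.363
v 1.779 0.328 1.02
v 3.593 -0.035 1.808
v 2.047 0.507 0.486
v 3.86 0.145 1.273
v 2.279 0.998 0.177
v 4.093 0.635 0.964
f 2 1 5
f 2 5 3
f 3 5 6
f 3 6 4
f 5 1 7
f 5 7 6
f 6 7 8
f 6 8 4
f 7 1 9
f 7 9 8
f 8 9 10
f 8 10 4
f 9 1 11
f 9 11 10
f 10 11 12
f 10 12 4
f 11 1 13
f 11 13 12
f 12 13 14
f 12 14 4
f 13 1 15
f 13 15 14
f 14 15 16
f 14 16 4
f 15 1 17
f 15 17 16
f 16 17 18
f 16 18 4
f 17 1 2
f 17 2 18
f 18 2 3
f 18 3 4
f 20 19 23
f 20 23 21
f 21 23 24
f 21 24 22
f 23 19 25
f 23 25 24
f 24 25 26
f 24 26 22
f 25 19 27
f 25 27 26
f 26 27 28
f 26 28 22
f 27 19 29
f 27 29 28
f 28 29 30
f 28 30 22
f 29 19 31
f 29 31 30
f 30 31 32
f 30 32 22
f 31 19 33
f 31 33 32
f 32 33 34
f 32 34 22
f 33 19 35
f 33 35 34
f 34 35 36
f 34 36 22
f 35 19 37
f 35 37 36
f 36 37 38
f 36 38 22
f 37 19 39
f 37 39 38
f 38 39 40
f 38 40 22
f 39 19 41
f 39 41 40
f 40 41 42
f 40 42 22
f 41 19 43
f 41 43 42
f 42 43 44
f 42 44 22
f 43 19 45
f 43 45 44
f 44 45 46
f 44 46 22
f 45 19 47
f 45 47 46
f 46 47 48
f 46 48 22
f 47 19 49
f 47 49 48
f 48 49 50
f 48 50 22
f 49 19 20
f 49 20 50
f 50 20 21
f 50 21 22
f 52 51 54
f 52 54 53
f 54 51 55
f 54 55 53
f 55 51 56
f 55 56 53
f 56 51 57
f 56 57 53
f 57 51 58
f 57 58 53
f 58 51 59
f 58 59 53
f 59 51 60
f 59 60 53
f 60 51 61
f 60 61 53
f 61 51 62
f 61 62 53
f 62 51 63
f 62 63 53
f 63 51 52
f 63 52 53
f 65 64 68
f 65 68 66
f 66 68 69
f 66 69 67
f 68 64 70
f 68 70 69
f 69 70 71
f 69 71 67
f 70 64 72
f 70 72 71
f 71 72 73
f 71 73 67
f 72 64 74
f 72 74 73
f 73 74 75
f 73 75 67
f 74 64 76
f 74 76 75
f 75 76 77
f 75 77 67
f 76 64 78
f 76 78 77
f 77 78 79
f 77 79 67
f 78 64 80
f 78 80 79
f 79 80 81
f 79 81 67
f 80 64 82
f 80 82 81
f 81 82 83
f 81 83 67
f 82 64 84
f 82 84 83
f 83 84 85
f 83 85 67
f 84 64 86
f 84 86 85
f 85 86 87
f 85 87 67
f 86 64 88
f 86 88 87
f 87 88 89
f 87 89 67
f 88 64 90
f 88 90 89
f 89 90 91
f 89 91 67
f 90 64 92
f 90 92 91
f 91 92 93
f 91 93 67
f 92 64 65
f 92 65 93
f 93 65 66
f 93 66 67
f 95 94 98
f 95 98 96
f 96 98 99
f 96 99 97
f 98 94 100
f 98 100 99
f 99 100 101
f 99 101 97
f 100 94 102
f 100 102 101
f 101 102 103
f 101 103 97
f 102 94 104
f 102 104 103
f 103 104 105
f 103 105 97
f 104 94 106
f 104 106 105
f 105 106 107
f 105 107 97
f 106 94 108
f 106 108 107
f 107 108 109
f 107 109 97
f 108 94 110
f 108 110 109
f 109 110 111
f 109 111 97
f 110 94 112
f 110 112 111
f 111 112 113
f 111 113 97
f 112 94 114
f 112 114 113
f 113 114 115
f 113 115 97
f 114 94 95
f 114 95 115
f 115 95 96
f 115 96 97



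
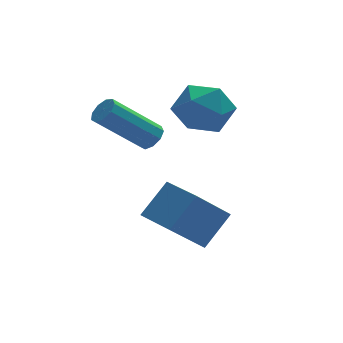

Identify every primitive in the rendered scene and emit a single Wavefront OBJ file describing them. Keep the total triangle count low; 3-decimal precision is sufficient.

v 1.483 -0.209 -4.331
v 0.309 -0.647 -3.081
v 0.959 1.045 -4.383
v -0.214 0.606 -3.133
v 2.394 0.214 -3.327
v 1.221 -0.225 -2.077
v 1.871 1.467 -3.379
v 0.697 1.029 -2.129
v 0.748 2.86 -1.272
v 1.059 2.646 -0.929
v -0.417 2.687 0.435
v -0.728 2.9 0.092
v 1.084 2.994 -0.912
v -0.392 3.035 0.451
v 0.951 3.279 -1.064
v -0.525 3.319 0.3
v 0.724 3.367 -1.313
v -0.752 3.408 0.051
v 0.507 3.219 -1.543
v -0.969 3.259 -0.179
v 0.404 2.902 -1.646
v -1.072 2.942 -0.282
v 0.461 2.565 -1.574
v -1.015 2.606 -0.21
v 0.653 2.367 -1.36
v -0.823 2.407 0.003
v 0.889 2.399 -1.106
v -0.587 2.439 0.258
v 2.117 3.915 -0.511
v 3 3.685 0.012
v 1.78 2.255 -0.672
v 2.663 2.025 -0.149
v 1.856 2.474 0.354
v 2.064 3.499 0.453
v 2.716 2.441 -1.113
v 2.924 3.466 -1.014
v 3.37 2.774 -0.361
v 2.839 2.794 0.546
v 1.941 3.146 -1.206
v 1.41 3.166 -0.299
f 2 4 1
f 5 2 1
f 1 4 3
f 3 5 1
f 2 8 4
f 6 2 5
f 6 8 2
f 4 8 3
f 7 5 3
f 3 8 7
f 7 6 5
f 8 6 7
f 10 9 13
f 10 13 11
f 11 13 14
f 11 14 12
f 13 9 15
f 13 15 14
f 14 15 16
f 14 16 12
f 15 9 17
f 15 17 16
f 16 17 18
f 16 18 12
f 17 9 19
f 17 19 18
f 18 19 20
f 18 20 12
f 19 9 21
f 19 21 20
f 20 21 22
f 20 22 12
f 21 9 23
f 21 23 22
f 22 23 24
f 22 24 12
f 23 9 25
f 23 25 24
f 24 25 26
f 24 26 12
f 25 9 27
f 25 27 26
f 26 27 28
f 26 28 12
f 27 9 10
f 27 10 28
f 28 10 11
f 28 11 12
f 29 40 34
f 29 34 30
f 29 30 36
f 29 36 39
f 29 39 40
f 30 34 38
f 34 40 33
f 40 39 31
f 39 36 35
f 36 30 37
f 32 38 33
f 32 33 31
f 32 31 35
f 32 35 37
f 32 37 38
f 33 38 34
f 31 33 40
f 35 31 39
f 37 35 36
f 38 37 30



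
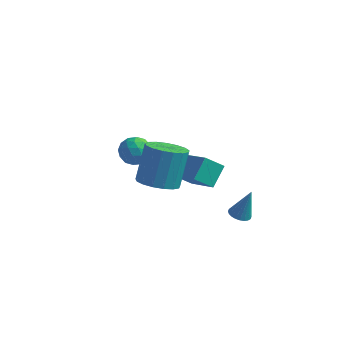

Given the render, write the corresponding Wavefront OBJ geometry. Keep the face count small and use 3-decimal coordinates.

v -2.715 4.348 -2.901
v -2.281 3.901 -2.232
v -3.599 3.179 -3.108
v -3.165 2.732 -2.439
v -3.691 3.453 -2.24
v -3.145 4.175 -2.112
v -2.735 2.905 -3.228
v -2.189 3.627 -3.1
v -2.293 3.009 -2.434
v -2.884 3.347 -1.824
v -2.996 3.733 -3.516
v -3.587 4.071 -2.906
v -2.42 4.227 -2.548
v -3.46 2.853 -2.792
v -3.769 3.277 -2.675
v -3.514 3.014 -2.282
v -2.928 4.388 -2.477
v -2.673 4.125 -2.084
v -3.502 3.862 -2.089
v -3.207 2.955 -3.256
v -2.952 2.692 -2.863
v -2.366 4.066 -3.058
v -2.111 3.803 -2.665
v -2.378 3.218 -3.251
v -2.172 3.44 -2.274
v -2.692 2.753 -2.396
v -2.439 2.854 -2.86
v -2.118 3.279 -2.784
v -2.519 3.639 -1.915
v -3.039 2.952 -2.037
v -3.348 3.375 -1.92
v -3.027 3.8 -1.844
v -2.526 3.114 -2.034
v -2.841 4.128 -3.303
v -3.361 3.441 -3.425
v -2.853 3.28 -3.496
v -2.532 3.705 -3.42
v -3.188 4.327 -2.944
v -3.708 3.64 -3.066
v -3.762 3.801 -2.556
v -3.441 4.226 -2.48
v -3.354 3.966 -3.306
v 3.754 1.238 -3.485
v 4.274 1.445 -3.672
v 4.206 1.542 -1.895
v 4.146 1.637 -3.672
v 3.959 1.767 -3.644
v 3.741 1.818 -3.592
v 3.524 1.779 -3.523
v 3.343 1.659 -3.449
v 3.224 1.474 -3.38
v 3.186 1.253 -3.326
v 3.235 1.03 -3.297
v 3.363 0.838 -3.297
v 3.55 0.708 -3.325
v 3.768 0.658 -3.377
v 3.985 0.696 -3.446
v 4.166 0.816 -3.521
v 4.285 1.001 -3.59
v 4.323 1.222 -3.643
v 0.974 2.065 -2.443
v 1.092 3.133 -1.561
v -0.645 3.087 -3.464
v -0.527 4.155 -2.582
v 1.767 2.585 -3.178
v 1.885 3.653 -2.296
v 0.148 3.607 -4.199
v 0.266 4.675 -3.317
v 0.373 -0.75 -0.867
v 1.451 -0.701 -0.911
v 1.485 0.279 1.002
v 0.407 0.23 1.047
v 1.298 -0.261 -1.134
v 1.332 0.719 0.779
v 0.933 0.068 -1.296
v 0.967 1.048 0.618
v 0.44 0.209 -1.359
v 0.474 1.189 0.554
v -0.069 0.13 -1.31
v -0.034 1.11 0.604
v -0.476 -0.15 -1.159
v -0.442 0.83 0.754
v -0.689 -0.567 -0.941
v -0.655 0.413 0.972
v -0.659 -1.027 -0.706
v -0.624 -0.047 1.207
v -0.392 -1.423 -0.508
v -0.358 -0.443 1.405
v 0.05 -1.665 -0.392
v 0.084 -0.685 1.521
v 0.566 -1.697 -0.385
v 0.6 -0.717 1.528
v 1.037 -1.513 -0.488
v 1.072 -0.532 1.425
v 1.357 -1.153 -0.678
v 1.391 -0.173 1.235
f 1 38 17
f 38 12 41
f 17 41 6
f 38 41 17
f 1 17 13
f 17 6 18
f 13 18 2
f 17 18 13
f 1 13 22
f 13 2 23
f 22 23 8
f 13 23 22
f 1 22 34
f 22 8 37
f 34 37 11
f 22 37 34
f 1 34 38
f 34 11 42
f 38 42 12
f 34 42 38
f 2 18 29
f 18 6 32
f 29 32 10
f 18 32 29
f 6 41 19
f 41 12 40
f 19 40 5
f 41 40 19
f 12 42 39
f 42 11 35
f 39 35 3
f 42 35 39
f 11 37 36
f 37 8 24
f 36 24 7
f 37 24 36
f 8 23 28
f 23 2 25
f 28 25 9
f 23 25 28
f 4 30 16
f 30 10 31
f 16 31 5
f 30 31 16
f 4 16 14
f 16 5 15
f 14 15 3
f 16 15 14
f 4 14 21
f 14 3 20
f 21 20 7
f 14 20 21
f 4 21 26
f 21 7 27
f 26 27 9
f 21 27 26
f 4 26 30
f 26 9 33
f 30 33 10
f 26 33 30
f 5 31 19
f 31 10 32
f 19 32 6
f 31 32 19
f 3 15 39
f 15 5 40
f 39 40 12
f 15 40 39
f 7 20 36
f 20 3 35
f 36 35 11
f 20 35 36
f 9 27 28
f 27 7 24
f 28 24 8
f 27 24 28
f 10 33 29
f 33 9 25
f 29 25 2
f 33 25 29
f 44 43 46
f 44 46 45
f 46 43 47
f 46 47 45
f 47 43 48
f 47 48 45
f 48 43 49
f 48 49 45
f 49 43 50
f 49 50 45
f 50 43 51
f 50 51 45
f 51 43 52
f 51 52 45
f 52 43 53
f 52 53 45
f 53 43 54
f 53 54 45
f 54 43 55
f 54 55 45
f 55 43 56
f 55 56 45
f 56 43 57
f 56 57 45
f 57 43 58
f 57 58 45
f 58 43 59
f 58 59 45
f 59 43 60
f 59 60 45
f 60 43 44
f 60 44 45
f 62 64 61
f 65 62 61
f 61 64 63
f 63 65 61
f 62 68 64
f 66 62 65
f 66 68 62
f 64 68 63
f 67 65 63
f 63 68 67
f 67 66 65
f 68 66 67
f 70 69 73
f 70 73 71
f 71 73 74
f 71 74 72
f 73 69 75
f 73 75 74
f 74 75 76
f 74 76 72
f 75 69 77
f 75 77 76
f 76 77 78
f 76 78 72
f 77 69 79
f 77 79 78
f 78 79 80
f 78 80 72
f 79 69 81
f 79 81 80
f 80 81 82
f 80 82 72
f 81 69 83
f 81 83 82
f 82 83 84
f 82 84 72
f 83 69 85
f 83 85 84
f 84 85 86
f 84 86 72
f 85 69 87
f 85 87 86
f 86 87 88
f 86 88 72
f 87 69 89
f 87 89 88
f 88 89 90
f 88 90 72
f 89 69 91
f 89 91 90
f 90 91 92
f 90 92 72
f 91 69 93
f 91 93 92
f 92 93 94
f 92 94 72
f 93 69 95
f 93 95 94
f 94 95 96
f 94 96 72
f 95 69 70
f 95 70 96
f 96 70 71
f 96 71 72



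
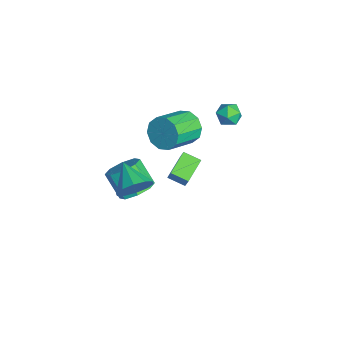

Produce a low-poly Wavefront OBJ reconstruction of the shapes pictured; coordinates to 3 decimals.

v -2.846 -1.024 -4.138
v -2.492 -0.924 -3.383
v -4.017 -0.121 -3.71
v -3.664 -0.021 -2.954
v -2.336 -0.199 -4.486
v -1.983 -0.099 -3.73
v -3.508 0.704 -4.057
v -3.154 0.804 -3.302
v 2.909 -3.659 1.692
v 3.342 -4.323 2.251
v 1.491 -3.981 2.408
v 3.366 -3.796 2.537
v 3.216 -3.217 2.499
v 2.948 -2.807 2.154
v 2.665 -2.722 1.632
v 2.476 -2.995 1.133
v 2.451 -3.521 0.848
v 2.602 -4.101 0.885
v 2.869 -4.511 1.23
v 3.152 -4.596 1.752
v -2.675 2.469 1.641
v -1.92 2.501 1.676
v -2.6 1.479 0.924
v -1.845 1.511 0.959
v -2.245 1.324 1.574
v -2.292 1.937 2.017
v -2.228 2.043 0.583
v -2.275 2.656 1.026
v -1.644 2.238 1.022
v -1.654 1.793 1.635
v -2.866 2.187 0.965
v -2.876 1.742 1.578
v -1.969 -2.753 -3.971
v -1.451 -2.177 -3.338
v -2.333 -2.771 -2.076
v -2.851 -3.347 -2.709
v -2.075 -1.827 -3.609
v -2.957 -2.421 -2.347
v -2.637 -2.019 -4.092
v -3.519 -2.613 -2.83
v -2.808 -2.641 -4.504
v -3.689 -3.235 -3.242
v -2.487 -3.329 -4.604
v -3.369 -3.923 -3.342
v -1.863 -3.679 -4.333
v -2.745 -4.273 -3.071
v -1.301 -3.487 -3.85
v -2.183 -4.081 -2.588
v -1.131 -2.865 -3.438
v -2.012 -3.459 -2.176
v -4.12 0.207 -1.263
v -3.393 0.382 -1.942
v -2.313 -1.051 -1.155
v -3.04 -1.227 -0.477
v -3.282 0.74 -1.443
v -2.201 -0.693 -0.656
v -3.491 0.894 -0.875
v -2.41 -0.539 -0.089
v -3.94 0.786 -0.456
v -2.859 -0.648 0.331
v -4.458 0.456 -0.345
v -3.377 -0.977 0.442
v -4.847 0.031 -0.585
v -3.767 -1.402 0.202
v -4.959 -0.327 -1.084
v -3.878 -1.76 -0.297
v -4.75 -0.481 -1.651
v -3.669 -1.914 -0.865
v -4.301 -0.372 -2.071
v -3.22 -1.806 -1.284
v -3.783 -0.043 -2.182
v -2.702 -1.476 -1.395
f 2 4 1
f 5 2 1
f 1 4 3
f 3 5 1
f 2 8 4
f 6 2 5
f 6 8 2
f 4 8 3
f 7 5 3
f 3 8 7
f 7 6 5
f 8 6 7
f 10 9 12
f 10 12 11
f 12 9 13
f 12 13 11
f 13 9 14
f 13 14 11
f 14 9 15
f 14 15 11
f 15 9 16
f 15 16 11
f 16 9 17
f 16 17 11
f 17 9 18
f 17 18 11
f 18 9 19
f 18 19 11
f 19 9 20
f 19 20 11
f 20 9 10
f 20 10 11
f 21 32 26
f 21 26 22
f 21 22 28
f 21 28 31
f 21 31 32
f 22 26 30
f 26 32 25
f 32 31 23
f 31 28 27
f 28 22 29
f 24 30 25
f 24 25 23
f 24 23 27
f 24 27 29
f 24 29 30
f 25 30 26
f 23 25 32
f 27 23 31
f 29 27 28
f 30 29 22
f 34 33 37
f 34 37 35
f 35 37 38
f 35 38 36
f 37 33 39
f 37 39 38
f 38 39 40
f 38 40 36
f 39 33 41
f 39 41 40
f 40 41 42
f 40 42 36
f 41 33 43
f 41 43 42
f 42 43 44
f 42 44 36
f 43 33 45
f 43 45 44
f 44 45 46
f 44 46 36
f 45 33 47
f 45 47 46
f 46 47 48
f 46 48 36
f 47 33 49
f 47 49 48
f 48 49 50
f 48 50 36
f 49 33 34
f 49 34 50
f 50 34 35
f 50 35 36
f 52 51 55
f 52 55 53
f 53 55 56
f 53 56 54
f 55 51 57
f 55 57 56
f 56 57 58
f 56 58 54
f 57 51 59
f 57 59 58
f 58 59 60
f 58 60 54
f 59 51 61
f 59 61 60
f 60 61 62
f 60 62 54
f 61 51 63
f 61 63 62
f 62 63 64
f 62 64 54
f 63 51 65
f 63 65 64
f 64 65 66
f 64 66 54
f 65 51 67
f 65 67 66
f 66 67 68
f 66 68 54
f 67 51 69
f 67 69 68
f 68 69 70
f 68 70 54
f 69 51 71
f 69 71 70
f 70 71 72
f 70 72 54
f 71 51 52
f 71 52 72
f 72 52 53
f 72 53 54



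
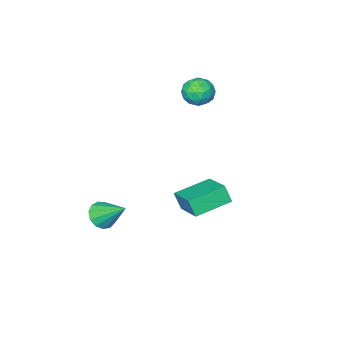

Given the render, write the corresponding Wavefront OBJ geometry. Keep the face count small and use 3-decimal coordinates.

v -2.935 -1.1 4.046
v -2.297 -1.844 3.919
v -4.063 -1.936 3.281
v -3.425 -2.68 3.154
v -3.763 -2.468 4.059
v -3.065 -1.951 4.531
v -3.295 -1.829 2.669
v -2.597 -1.312 3.141
v -2.519 -2.295 3.068
v -2.808 -2.689 3.927
v -3.552 -1.091 3.273
v -3.841 -1.485 4.132
v -2.517 -1.398 4.049
v -3.843 -2.382 3.151
v -4.042 -2.257 3.682
v -3.667 -2.694 3.607
v -2.969 -1.461 4.409
v -2.594 -1.898 4.335
v -3.455 -2.265 4.417
v -3.766 -1.882 2.865
v -3.391 -2.319 2.791
v -2.693 -1.086 3.593
v -2.318 -1.523 3.518
v -2.905 -1.515 2.783
v -2.273 -2.101 3.474
v -2.936 -2.592 3.025
v -2.859 -2.092 2.74
v -2.449 -1.788 3.018
v -2.443 -2.333 3.979
v -3.106 -2.824 3.53
v -3.304 -2.7 4.061
v -2.894 -2.396 4.339
v -2.573 -2.598 3.479
v -3.254 -0.956 3.67
v -3.917 -1.447 3.221
v -3.466 -1.384 2.861
v -3.056 -1.08 3.139
v -3.424 -1.188 4.175
v -4.087 -1.679 3.726
v -3.911 -1.992 4.182
v -3.501 -1.688 4.46
v -3.787 -1.182 3.721
v -1.875 1.269 -2.299
v -1.753 0.808 -1.275
v -1.316 3.149 -1.519
v -1.194 2.687 -0.495
v 0.214 0.833 -2.745
v 0.336 0.371 -1.721
v 0.773 2.712 -1.965
v 0.895 2.251 -0.941
v 3.233 -2.08 -3.576
v 3.556 -2.584 -2.89
v 2.847 -0.54 -2.264
v 3.955 -2.323 -3.078
v 4.125 -1.985 -3.424
v 4.012 -1.678 -3.819
v 3.652 -1.498 -4.136
v 3.159 -1.503 -4.276
v 2.689 -1.691 -4.193
v 2.392 -2.003 -3.914
v 2.362 -2.339 -3.528
v 2.609 -2.593 -3.157
v 3.054 -2.684 -2.919
f 1 38 17
f 38 12 41
f 17 41 6
f 38 41 17
f 1 17 13
f 17 6 18
f 13 18 2
f 17 18 13
f 1 13 22
f 13 2 23
f 22 23 8
f 13 23 22
f 1 22 34
f 22 8 37
f 34 37 11
f 22 37 34
f 1 34 38
f 34 11 42
f 38 42 12
f 34 42 38
f 2 18 29
f 18 6 32
f 29 32 10
f 18 32 29
f 6 41 19
f 41 12 40
f 19 40 5
f 41 40 19
f 12 42 39
f 42 11 35
f 39 35 3
f 42 35 39
f 11 37 36
f 37 8 24
f 36 24 7
f 37 24 36
f 8 23 28
f 23 2 25
f 28 25 9
f 23 25 28
f 4 30 16
f 30 10 31
f 16 31 5
f 30 31 16
f 4 16 14
f 16 5 15
f 14 15 3
f 16 15 14
f 4 14 21
f 14 3 20
f 21 20 7
f 14 20 21
f 4 21 26
f 21 7 27
f 26 27 9
f 21 27 26
f 4 26 30
f 26 9 33
f 30 33 10
f 26 33 30
f 5 31 19
f 31 10 32
f 19 32 6
f 31 32 19
f 3 15 39
f 15 5 40
f 39 40 12
f 15 40 39
f 7 20 36
f 20 3 35
f 36 35 11
f 20 35 36
f 9 27 28
f 27 7 24
f 28 24 8
f 27 24 28
f 10 33 29
f 33 9 25
f 29 25 2
f 33 25 29
f 44 46 43
f 47 44 43
f 43 46 45
f 45 47 43
f 44 50 46
f 48 44 47
f 48 50 44
f 46 50 45
f 49 47 45
f 45 50 49
f 49 48 47
f 50 48 49
f 52 51 54
f 52 54 53
f 54 51 55
f 54 55 53
f 55 51 56
f 55 56 53
f 56 51 57
f 56 57 53
f 57 51 58
f 57 58 53
f 58 51 59
f 58 59 53
f 59 51 60
f 59 60 53
f 60 51 61
f 60 61 53
f 61 51 62
f 61 62 53
f 62 51 63
f 62 63 53
f 63 51 52
f 63 52 53



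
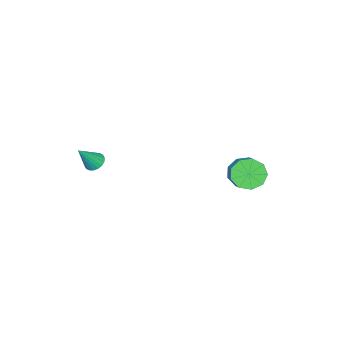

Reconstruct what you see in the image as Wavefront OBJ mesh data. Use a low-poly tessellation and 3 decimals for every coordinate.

v 0.709 -3.734 2.058
v 1.139 -3.997 1.681
v 1.631 -4.126 3.382
v 1.226 -3.731 1.699
v 1.211 -3.465 1.788
v 1.096 -3.253 1.931
v 0.905 -3.136 2.099
v 0.675 -3.137 2.259
v 0.451 -3.257 2.379
v 0.279 -3.47 2.436
v 0.192 -3.736 2.418
v 0.207 -4.002 2.328
v 0.322 -4.214 2.186
v 0.513 -4.331 2.017
v 0.743 -4.33 1.857
v 0.967 -4.21 1.737
v -3.438 3.09 1.147
v -2.718 2.41 0.945
v -1.963 3.03 1.551
v -2.682 3.71 1.753
v -2.726 2.898 0.456
v -1.971 3.518 1.062
v -3.067 3.476 0.29
v -2.312 4.096 0.896
v -3.581 3.873 0.525
v -2.826 4.493 1.131
v -4.028 3.904 1.051
v -3.273 4.524 1.657
v -4.199 3.554 1.622
v -3.444 4.174 2.228
v -4.013 2.987 1.97
v -3.258 3.607 2.576
v -3.559 2.468 1.934
v -2.803 3.088 2.54
v -3.047 2.241 1.529
v -2.291 2.861 2.135
f 2 1 4
f 2 4 3
f 4 1 5
f 4 5 3
f 5 1 6
f 5 6 3
f 6 1 7
f 6 7 3
f 7 1 8
f 7 8 3
f 8 1 9
f 8 9 3
f 9 1 10
f 9 10 3
f 10 1 11
f 10 11 3
f 11 1 12
f 11 12 3
f 12 1 13
f 12 13 3
f 13 1 14
f 13 14 3
f 14 1 15
f 14 15 3
f 15 1 16
f 15 16 3
f 16 1 2
f 16 2 3
f 18 17 21
f 18 21 19
f 19 21 22
f 19 22 20
f 21 17 23
f 21 23 22
f 22 23 24
f 22 24 20
f 23 17 25
f 23 25 24
f 24 25 26
f 24 26 20
f 25 17 27
f 25 27 26
f 26 27 28
f 26 28 20
f 27 17 29
f 27 29 28
f 28 29 30
f 28 30 20
f 29 17 31
f 29 31 30
f 30 31 32
f 30 32 20
f 31 17 33
f 31 33 32
f 32 33 34
f 32 34 20
f 33 17 35
f 33 35 34
f 34 35 36
f 34 36 20
f 35 17 18
f 35 18 36
f 36 18 19
f 36 19 20



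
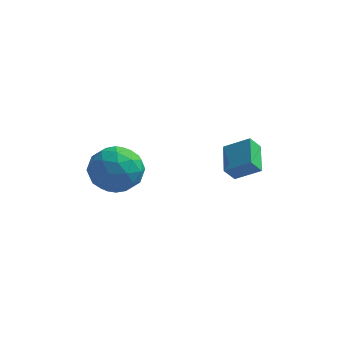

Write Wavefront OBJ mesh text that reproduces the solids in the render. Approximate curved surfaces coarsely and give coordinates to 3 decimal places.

v -2.962 2.227 -2.47
v -2.429 2.673 -1.429
v -2.831 0.347 -1.731
v -2.298 0.793 -0.69
v -3.503 1.032 -0.928
v -3.584 2.194 -1.385
v -1.676 0.826 -1.775
v -1.757 1.988 -2.232
v -1.634 1.807 -1
v -2.764 1.934 -0.476
v -2.496 1.086 -2.684
v -3.626 1.213 -2.16
v -2.707 2.615 -2.014
v -2.553 0.405 -1.146
v -3.261 0.545 -1.285
v -2.948 0.807 -0.674
v -3.386 2.333 -1.988
v -3.073 2.596 -1.376
v -3.704 1.631 -1.082
v -2.187 0.424 -1.784
v -1.874 0.687 -1.172
v -2.312 2.213 -2.486
v -1.999 2.475 -1.875
v -1.556 1.389 -2.078
v -1.927 2.369 -1.15
v -1.85 1.263 -0.716
v -1.484 1.283 -1.354
v -1.532 1.966 -1.622
v -2.59 2.443 -0.843
v -2.513 1.338 -0.408
v -3.222 1.478 -0.548
v -3.269 2.161 -0.816
v -2.123 1.934 -0.59
v -2.747 1.682 -2.752
v -2.67 0.577 -2.317
v -1.991 0.859 -2.344
v -2.038 1.542 -2.612
v -3.41 1.757 -2.444
v -3.333 0.651 -2.01
v -3.728 1.054 -1.538
v -3.776 1.737 -1.806
v -3.137 1.086 -2.57
v 1.942 3.094 -2.279
v 1.575 2.728 -1.631
v 1.532 4.464 -1.737
v 1.165 4.098 -1.089
v 3.055 3.162 -1.611
v 2.688 2.796 -0.963
v 2.645 4.532 -1.069
v 2.278 4.166 -0.421
f 1 38 17
f 38 12 41
f 17 41 6
f 38 41 17
f 1 17 13
f 17 6 18
f 13 18 2
f 17 18 13
f 1 13 22
f 13 2 23
f 22 23 8
f 13 23 22
f 1 22 34
f 22 8 37
f 34 37 11
f 22 37 34
f 1 34 38
f 34 11 42
f 38 42 12
f 34 42 38
f 2 18 29
f 18 6 32
f 29 32 10
f 18 32 29
f 6 41 19
f 41 12 40
f 19 40 5
f 41 40 19
f 12 42 39
f 42 11 35
f 39 35 3
f 42 35 39
f 11 37 36
f 37 8 24
f 36 24 7
f 37 24 36
f 8 23 28
f 23 2 25
f 28 25 9
f 23 25 28
f 4 30 16
f 30 10 31
f 16 31 5
f 30 31 16
f 4 16 14
f 16 5 15
f 14 15 3
f 16 15 14
f 4 14 21
f 14 3 20
f 21 20 7
f 14 20 21
f 4 21 26
f 21 7 27
f 26 27 9
f 21 27 26
f 4 26 30
f 26 9 33
f 30 33 10
f 26 33 30
f 5 31 19
f 31 10 32
f 19 32 6
f 31 32 19
f 3 15 39
f 15 5 40
f 39 40 12
f 15 40 39
f 7 20 36
f 20 3 35
f 36 35 11
f 20 35 36
f 9 27 28
f 27 7 24
f 28 24 8
f 27 24 28
f 10 33 29
f 33 9 25
f 29 25 2
f 33 25 29
f 44 46 43
f 47 44 43
f 43 46 45
f 45 47 43
f 44 50 46
f 48 44 47
f 48 50 44
f 46 50 45
f 49 47 45
f 45 50 49
f 49 48 47
f 50 48 49



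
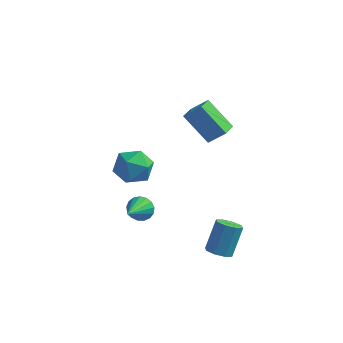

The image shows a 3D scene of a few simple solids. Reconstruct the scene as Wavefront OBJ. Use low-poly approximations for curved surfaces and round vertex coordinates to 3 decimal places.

v -3.944 2.761 -3.531
v -2.819 3.128 -3.969
v -3.021 1.672 -2.071
v -1.896 2.039 -2.509
v -2.658 2.874 -1.949
v -3.228 3.547 -2.852
v -2.612 1.253 -3.188
v -3.182 1.926 -4.091
v -1.995 2.195 -3.757
v -2.024 3.198 -2.991
v -3.816 1.602 -3.049
v -3.845 2.605 -2.283
v -1.473 -0.169 -4.124
v -0.83 -0.403 -4.539
v -1.487 -1.931 -3.156
v -0.682 -0.233 -4.229
v -0.716 -0.049 -3.895
v -0.923 0.107 -3.613
v -1.256 0.2 -3.449
v -1.639 0.209 -3.439
v -1.984 0.131 -3.586
v -2.211 -0.016 -3.857
v -2.27 -0.198 -4.189
v -2.146 -0.374 -4.506
v -1.868 -0.502 -4.735
v -1.499 -0.555 -4.825
v -1.125 -0.519 -4.754
v 1.957 0.879 1.592
v 0.455 1.182 3.087
v 1.985 1.883 1.416
v 0.483 2.187 2.911
v 2.897 1.013 2.509
v 1.395 1.317 4.004
v 2.925 2.018 2.333
v 1.423 2.321 3.828
v 3.756 -2.315 -4.323
v 4.291 -2.806 -4.096
v 4.518 -1.815 -2.491
v 3.984 -1.325 -2.717
v 4.511 -2.362 -4.401
v 4.738 -1.371 -2.796
v 4.289 -1.891 -4.66
v 4.516 -0.9 -3.055
v 3.755 -1.669 -4.722
v 3.982 -0.678 -3.116
v 3.222 -1.825 -4.549
v 3.449 -0.834 -2.944
v 3.002 -2.269 -4.244
v 3.229 -1.278 -2.639
v 3.224 -2.74 -3.985
v 3.451 -1.749 -2.38
v 3.758 -2.962 -3.924
v 3.985 -1.971 -2.318
f 1 12 6
f 1 6 2
f 1 2 8
f 1 8 11
f 1 11 12
f 2 6 10
f 6 12 5
f 12 11 3
f 11 8 7
f 8 2 9
f 4 10 5
f 4 5 3
f 4 3 7
f 4 7 9
f 4 9 10
f 5 10 6
f 3 5 12
f 7 3 11
f 9 7 8
f 10 9 2
f 14 13 16
f 14 16 15
f 16 13 17
f 16 17 15
f 17 13 18
f 17 18 15
f 18 13 19
f 18 19 15
f 19 13 20
f 19 20 15
f 20 13 21
f 20 21 15
f 21 13 22
f 21 22 15
f 22 13 23
f 22 23 15
f 23 13 24
f 23 24 15
f 24 13 25
f 24 25 15
f 25 13 26
f 25 26 15
f 26 13 27
f 26 27 15
f 27 13 14
f 27 14 15
f 29 31 28
f 32 29 28
f 28 31 30
f 30 32 28
f 29 35 31
f 33 29 32
f 33 35 29
f 31 35 30
f 34 32 30
f 30 35 34
f 34 33 32
f 35 33 34
f 37 36 40
f 37 40 38
f 38 40 41
f 38 41 39
f 40 36 42
f 40 42 41
f 41 42 43
f 41 43 39
f 42 36 44
f 42 44 43
f 43 44 45
f 43 45 39
f 44 36 46
f 44 46 45
f 45 46 47
f 45 47 39
f 46 36 48
f 46 48 47
f 47 48 49
f 47 49 39
f 48 36 50
f 48 50 49
f 49 50 51
f 49 51 39
f 50 36 52
f 50 52 51
f 51 52 53
f 51 53 39
f 52 36 37
f 52 37 53
f 53 37 38
f 53 38 39



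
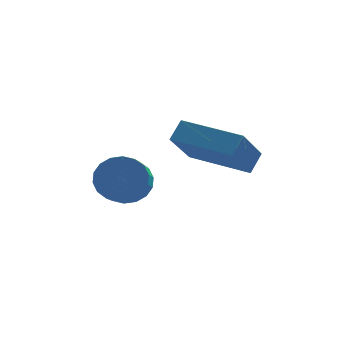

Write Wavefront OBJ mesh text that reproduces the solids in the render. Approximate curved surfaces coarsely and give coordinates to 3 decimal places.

v 1.955 -1.436 3.817
v 2.306 -0.955 4.367
v 0.218 -0.257 3.896
v 0.569 0.223 4.445
v 2.571 -0.443 2.555
v 2.922 0.037 3.104
v 0.834 0.735 2.633
v 1.185 1.216 3.183
v -1.049 2.044 0.908
v -0.747 1.558 0.265
v -0.91 0.631 0.889
v -1.211 1.116 1.532
v -0.432 1.639 0.467
v -0.594 0.711 1.091
v -0.238 1.799 0.755
v -0.401 0.871 1.38
v -0.206 2.008 1.074
v -0.368 1.08 1.699
v -0.34 2.224 1.36
v -0.503 1.296 1.985
v -0.614 2.404 1.557
v -0.777 1.477 2.181
v -0.975 2.513 1.625
v -1.138 1.586 2.249
v -1.35 2.529 1.551
v -1.513 1.602 2.175
v -1.666 2.449 1.349
v -1.828 1.521 1.973
v -1.859 2.289 1.06
v -2.022 1.361 1.685
v -1.892 2.08 0.741
v -2.054 1.152 1.366
v -1.757 1.864 0.455
v -1.92 0.936 1.08
v -1.483 1.683 0.259
v -1.646 0.756 0.883
v -1.122 1.574 0.191
v -1.285 0.647 0.815
f 2 4 1
f 5 2 1
f 1 4 3
f 3 5 1
f 2 8 4
f 6 2 5
f 6 8 2
f 4 8 3
f 7 5 3
f 3 8 7
f 7 6 5
f 8 6 7
f 10 9 13
f 10 13 11
f 11 13 14
f 11 14 12
f 13 9 15
f 13 15 14
f 14 15 16
f 14 16 12
f 15 9 17
f 15 17 16
f 16 17 18
f 16 18 12
f 17 9 19
f 17 19 18
f 18 19 20
f 18 20 12
f 19 9 21
f 19 21 20
f 20 21 22
f 20 22 12
f 21 9 23
f 21 23 22
f 22 23 24
f 22 24 12
f 23 9 25
f 23 25 24
f 24 25 26
f 24 26 12
f 25 9 27
f 25 27 26
f 26 27 28
f 26 28 12
f 27 9 29
f 27 29 28
f 28 29 30
f 28 30 12
f 29 9 31
f 29 31 30
f 30 31 32
f 30 32 12
f 31 9 33
f 31 33 32
f 32 33 34
f 32 34 12
f 33 9 35
f 33 35 34
f 34 35 36
f 34 36 12
f 35 9 37
f 35 37 36
f 36 37 38
f 36 38 12
f 37 9 10
f 37 10 38
f 38 10 11
f 38 11 12

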